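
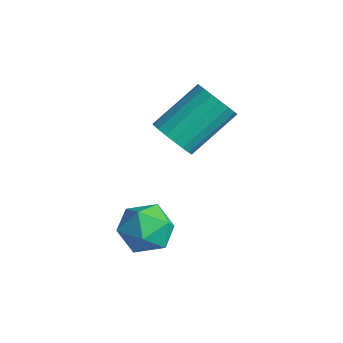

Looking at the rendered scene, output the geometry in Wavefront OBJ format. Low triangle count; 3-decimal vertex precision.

v 0.349 -1.928 1.177
v 0.841 -2.533 1.003
v -0.521 -2.767 1.637
v -0.029 -3.372 1.463
v 0.157 -2.863 2.05
v 0.695 -2.344 1.765
v -0.375 -2.956 0.875
v 0.163 -2.437 0.59
v 0.393 -3.169 0.816
v 0.722 -3.111 1.542
v -0.402 -2.189 1.098
v -0.073 -2.131 1.824
v -0.993 -1.059 3.199
v -0.351 -1.191 3.337
v -0.285 0.146 4.319
v -0.927 0.279 4.181
v -0.332 -1.016 3.097
v -0.266 0.321 4.078
v -0.445 -0.849 2.877
v -0.378 0.488 3.858
v -0.665 -0.723 2.72
v -0.599 0.614 3.702
v -0.951 -0.664 2.659
v -0.885 0.673 3.641
v -1.245 -0.683 2.705
v -1.179 0.654 3.686
v -1.489 -0.776 2.848
v -1.423 0.561 3.83
v -1.635 -0.926 3.061
v -1.569 0.411 4.043
v -1.654 -1.101 3.302
v -1.588 0.236 4.283
v -1.542 -1.268 3.522
v -1.475 0.069 4.503
v -1.321 -1.394 3.678
v -1.255 -0.057 4.66
v -1.035 -1.453 3.739
v -0.969 -0.116 4.721
v -0.741 -1.434 3.694
v -0.675 -0.097 4.675
v -0.497 -1.341 3.55
v -0.431 -0.004 4.532
f 1 12 6
f 1 6 2
f 1 2 8
f 1 8 11
f 1 11 12
f 2 6 10
f 6 12 5
f 12 11 3
f 11 8 7
f 8 2 9
f 4 10 5
f 4 5 3
f 4 3 7
f 4 7 9
f 4 9 10
f 5 10 6
f 3 5 12
f 7 3 11
f 9 7 8
f 10 9 2
f 14 13 17
f 14 17 15
f 15 17 18
f 15 18 16
f 17 13 19
f 17 19 18
f 18 19 20
f 18 20 16
f 19 13 21
f 19 21 20
f 20 21 22
f 20 22 16
f 21 13 23
f 21 23 22
f 22 23 24
f 22 24 16
f 23 13 25
f 23 25 24
f 24 25 26
f 24 26 16
f 25 13 27
f 25 27 26
f 26 27 28
f 26 28 16
f 27 13 29
f 27 29 28
f 28 29 30
f 28 30 16
f 29 13 31
f 29 31 30
f 30 31 32
f 30 32 16
f 31 13 33
f 31 33 32
f 32 33 34
f 32 34 16
f 33 13 35
f 33 35 34
f 34 35 36
f 34 36 16
f 35 13 37
f 35 37 36
f 36 37 38
f 36 38 16
f 37 13 39
f 37 39 38
f 38 39 40
f 38 40 16
f 39 13 41
f 39 41 40
f 40 41 42
f 40 42 16
f 41 13 14
f 41 14 42
f 42 14 15
f 42 15 16



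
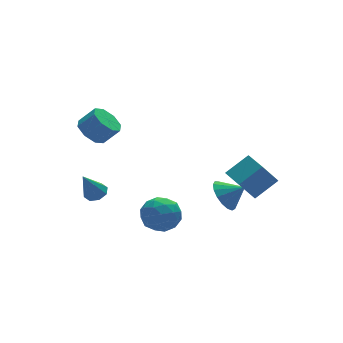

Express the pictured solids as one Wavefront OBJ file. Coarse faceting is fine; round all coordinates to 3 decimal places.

v -3.335 3.579 -3.446
v -2.934 2.987 -3.356
v -4.185 3.261 -1.754
v -2.694 3.439 -3.15
v -2.829 3.972 -3.118
v -3.261 4.275 -3.278
v -3.736 4.17 -3.537
v -3.976 3.719 -3.742
v -3.841 3.185 -3.774
v -3.409 2.882 -3.614
v -2.984 -2.745 -2.112
v -2.341 -2.036 -1.463
v -2.399 -4.204 -1.097
v -1.756 -3.495 -0.448
v -2.91 -3.453 -0.381
v -3.272 -2.551 -1.009
v -1.468 -3.689 -1.551
v -1.83 -2.787 -2.179
v -1.405 -2.619 -1.116
v -2.296 -2.473 -0.393
v -2.444 -3.767 -2.167
v -3.335 -3.621 -1.444
v -2.714 -2.262 -1.877
v -2.026 -3.978 -0.683
v -2.704 -3.953 -0.644
v -2.327 -3.536 -0.263
v -3.261 -2.566 -1.61
v -2.883 -2.148 -1.228
v -3.218 -2.982 -0.593
v -1.857 -4.092 -1.332
v -1.479 -3.674 -0.95
v -2.413 -2.704 -2.297
v -2.036 -2.287 -1.916
v -1.522 -3.258 -1.967
v -1.786 -2.188 -1.291
v -1.442 -3.046 -0.694
v -1.273 -3.16 -1.343
v -1.485 -2.63 -1.712
v -2.31 -2.102 -0.866
v -1.966 -2.96 -0.27
v -2.644 -2.936 -0.231
v -2.856 -2.406 -0.6
v -1.759 -2.445 -0.663
v -2.774 -3.28 -2.29
v -2.43 -4.138 -1.694
v -1.884 -3.834 -1.96
v -2.096 -3.304 -2.329
v -3.298 -3.194 -1.866
v -2.954 -4.052 -1.269
v -3.255 -3.61 -0.848
v -3.467 -3.08 -1.217
v -2.981 -3.795 -1.897
v 2.454 -0.569 -2.758
v 3.114 -0.602 -3.612
v 3.406 -1.111 -2.002
v 3.209 -0.14 -3.4
v 3.131 0.223 -3.041
v 2.898 0.405 -2.617
v 2.563 0.364 -2.226
v 2.204 0.109 -1.955
v 1.902 -0.301 -1.869
v 1.726 -0.773 -1.986
v 1.717 -1.198 -2.28
v 1.877 -1.479 -2.683
v 2.17 -1.552 -3.104
v 2.527 -1.399 -3.445
v 2.868 -1.057 -3.628
v 2.962 -3.209 -1.475
v 1.981 -3.269 -0.1
v 2.894 -1.701 -1.457
v 1.912 -1.761 -0.083
v 4.328 -3.159 -0.497
v 3.346 -3.219 0.877
v 4.259 -1.651 -0.48
v 3.278 -1.711 0.895
v -3.787 2.904 1.881
v -3.017 2.947 1.244
v -2.203 2.579 2.203
v -2.973 2.536 2.839
v -3.138 3.613 1.603
v -2.325 3.244 2.561
v -3.639 3.863 2.124
v -2.826 3.494 3.083
v -4.227 3.552 2.503
v -3.414 3.183 3.462
v -4.557 2.861 2.517
v -3.743 2.493 3.476
v -4.435 2.196 2.159
v -3.622 1.827 3.117
v -3.934 1.946 1.637
v -3.121 1.577 2.596
v -3.346 2.257 1.258
v -2.533 1.888 2.217
f 2 1 4
f 2 4 3
f 4 1 5
f 4 5 3
f 5 1 6
f 5 6 3
f 6 1 7
f 6 7 3
f 7 1 8
f 7 8 3
f 8 1 9
f 8 9 3
f 9 1 10
f 9 10 3
f 10 1 2
f 10 2 3
f 11 48 27
f 48 22 51
f 27 51 16
f 48 51 27
f 11 27 23
f 27 16 28
f 23 28 12
f 27 28 23
f 11 23 32
f 23 12 33
f 32 33 18
f 23 33 32
f 11 32 44
f 32 18 47
f 44 47 21
f 32 47 44
f 11 44 48
f 44 21 52
f 48 52 22
f 44 52 48
f 12 28 39
f 28 16 42
f 39 42 20
f 28 42 39
f 16 51 29
f 51 22 50
f 29 50 15
f 51 50 29
f 22 52 49
f 52 21 45
f 49 45 13
f 52 45 49
f 21 47 46
f 47 18 34
f 46 34 17
f 47 34 46
f 18 33 38
f 33 12 35
f 38 35 19
f 33 35 38
f 14 40 26
f 40 20 41
f 26 41 15
f 40 41 26
f 14 26 24
f 26 15 25
f 24 25 13
f 26 25 24
f 14 24 31
f 24 13 30
f 31 30 17
f 24 30 31
f 14 31 36
f 31 17 37
f 36 37 19
f 31 37 36
f 14 36 40
f 36 19 43
f 40 43 20
f 36 43 40
f 15 41 29
f 41 20 42
f 29 42 16
f 41 42 29
f 13 25 49
f 25 15 50
f 49 50 22
f 25 50 49
f 17 30 46
f 30 13 45
f 46 45 21
f 30 45 46
f 19 37 38
f 37 17 34
f 38 34 18
f 37 34 38
f 20 43 39
f 43 19 35
f 39 35 12
f 43 35 39
f 54 53 56
f 54 56 55
f 56 53 57
f 56 57 55
f 57 53 58
f 57 58 55
f 58 53 59
f 58 59 55
f 59 53 60
f 59 60 55
f 60 53 61
f 60 61 55
f 61 53 62
f 61 62 55
f 62 53 63
f 62 63 55
f 63 53 64
f 63 64 55
f 64 53 65
f 64 65 55
f 65 53 66
f 65 66 55
f 66 53 67
f 66 67 55
f 67 53 54
f 67 54 55
f 69 71 68
f 72 69 68
f 68 71 70
f 70 72 68
f 69 75 71
f 73 69 72
f 73 75 69
f 71 75 70
f 74 72 70
f 70 75 74
f 74 73 72
f 75 73 74
f 77 76 80
f 77 80 78
f 78 80 81
f 78 81 79
f 80 76 82
f 80 82 81
f 81 82 83
f 81 83 79
f 82 76 84
f 82 84 83
f 83 84 85
f 83 85 79
f 84 76 86
f 84 86 85
f 85 86 87
f 85 87 79
f 86 76 88
f 86 88 87
f 87 88 89
f 87 89 79
f 88 76 90
f 88 90 89
f 89 90 91
f 89 91 79
f 90 76 92
f 90 92 91
f 91 92 93
f 91 93 79
f 92 76 77
f 92 77 93
f 93 77 78
f 93 78 79



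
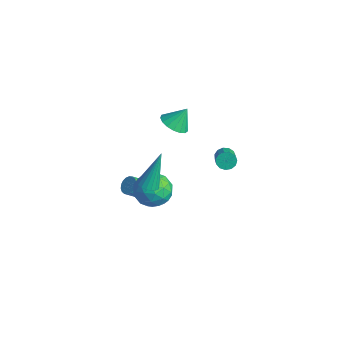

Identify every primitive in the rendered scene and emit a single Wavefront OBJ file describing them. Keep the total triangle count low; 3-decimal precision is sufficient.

v 2.109 -4.13 2.885
v 2.412 -3.695 2.706
v 1.991 -3.27 4.775
v 2.178 -3.623 2.658
v 1.931 -3.652 2.656
v 1.719 -3.775 2.699
v 1.584 -3.969 2.779
v 1.553 -4.195 2.879
v 1.632 -4.408 2.981
v 1.806 -4.566 3.064
v 2.04 -4.638 3.112
v 2.288 -4.609 3.114
v 2.5 -4.486 3.071
v 2.635 -4.292 2.992
v 2.666 -4.066 2.891
v 2.586 -3.853 2.789
v -0.464 2.187 -0.509
v -0.102 2.507 -0.75
v 0.706 2.013 -0.192
v 0.344 1.693 0.049
v -0.189 2.652 -0.497
v 0.62 2.157 0.061
v -0.363 2.648 -0.247
v 0.446 2.154 0.311
v -0.569 2.499 -0.081
v 0.24 2.005 0.477
v -0.742 2.25 -0.05
v 0.067 1.756 0.508
v -0.827 1.982 -0.165
v -0.018 1.487 0.393
v -0.797 1.778 -0.39
v 0.012 1.284 0.168
v -0.661 1.705 -0.652
v 0.148 1.21 -0.094
v -0.463 1.784 -0.869
v 0.346 1.29 -0.311
v -0.265 1.992 -0.971
v 0.544 1.497 -0.413
v -0.131 2.261 -0.927
v 0.678 1.767 -0.369
v 1.61 -2.597 1.751
v 2.048 -2.934 0.881
v 0.252 -3.506 1.419
v 0.69 -3.843 0.549
v 1.059 -4.144 1.463
v 1.899 -3.583 1.668
v 0.401 -2.857 0.632
v 1.241 -2.296 0.837
v 1.301 -3.095 0.19
v 1.708 -3.891 0.704
v 0.592 -2.549 1.596
v 0.999 -3.345 2.11
v 1.948 -2.686 1.345
v 0.352 -3.754 0.955
v 0.569 -3.931 1.492
v 0.827 -4.129 0.981
v 1.86 -3.067 1.808
v 2.118 -3.265 1.297
v 1.537 -3.976 1.639
v 0.182 -3.175 1.003
v 0.44 -3.373 0.492
v 1.473 -2.311 1.319
v 1.731 -2.509 0.808
v 0.763 -2.464 0.661
v 1.767 -2.979 0.428
v 0.969 -3.513 0.233
v 0.799 -2.934 0.281
v 1.292 -2.604 0.402
v 2.006 -3.446 0.73
v 1.208 -3.98 0.535
v 1.425 -4.157 1.072
v 1.918 -3.827 1.192
v 1.567 -3.541 0.323
v 1.092 -2.46 1.765
v 0.294 -2.994 1.57
v 0.382 -2.613 1.108
v 0.875 -2.283 1.228
v 1.331 -2.927 2.067
v 0.533 -3.461 1.872
v 1.008 -3.836 1.898
v 1.501 -3.506 2.019
v 0.733 -2.899 1.977
v -2.236 -1.172 -3.067
v -1.727 -1.352 -3.17
v -1.935 -2.529 -2.137
v -2.444 -2.348 -2.033
v -1.693 -1.196 -2.985
v -1.901 -2.373 -1.952
v -1.766 -1.034 -2.816
v -1.974 -2.211 -1.783
v -1.933 -0.9 -2.697
v -2.14 -2.077 -1.663
v -2.159 -0.82 -2.651
v -2.367 -1.997 -1.617
v -2.401 -0.809 -2.687
v -2.609 -1.986 -1.654
v -2.61 -0.87 -2.799
v -2.818 -2.047 -1.765
v -2.745 -0.991 -2.963
v -2.953 -2.168 -1.93
v -2.779 -1.147 -3.148
v -2.987 -2.324 -2.115
v -2.706 -1.309 -3.317
v -2.914 -2.486 -2.284
v -2.54 -1.443 -3.437
v -2.747 -2.62 -2.403
v -2.313 -1.523 -3.483
v -2.521 -2.7 -2.449
v -2.071 -1.534 -3.446
v -2.279 -2.711 -2.413
v -1.862 -1.473 -3.335
v -2.07 -2.65 -2.301
v -1.391 -0.275 2.784
v -0.763 -0.747 2.978
v -1.209 0.375 3.776
v -0.604 -0.465 2.764
v -0.626 -0.14 2.555
v -0.823 0.155 2.398
v -1.15 0.351 2.33
v -1.532 0.404 2.365
v -1.882 0.302 2.497
v -2.12 0.067 2.694
v -2.19 -0.246 2.911
v -2.078 -0.566 3.1
v -1.808 -0.818 3.216
v -1.442 -0.947 3.233
v -1.065 -0.921 3.147
f 2 1 4
f 2 4 3
f 4 1 5
f 4 5 3
f 5 1 6
f 5 6 3
f 6 1 7
f 6 7 3
f 7 1 8
f 7 8 3
f 8 1 9
f 8 9 3
f 9 1 10
f 9 10 3
f 10 1 11
f 10 11 3
f 11 1 12
f 11 12 3
f 12 1 13
f 12 13 3
f 13 1 14
f 13 14 3
f 14 1 15
f 14 15 3
f 15 1 16
f 15 16 3
f 16 1 2
f 16 2 3
f 18 17 21
f 18 21 19
f 19 21 22
f 19 22 20
f 21 17 23
f 21 23 22
f 22 23 24
f 22 24 20
f 23 17 25
f 23 25 24
f 24 25 26
f 24 26 20
f 25 17 27
f 25 27 26
f 26 27 28
f 26 28 20
f 27 17 29
f 27 29 28
f 28 29 30
f 28 30 20
f 29 17 31
f 29 31 30
f 30 31 32
f 30 32 20
f 31 17 33
f 31 33 32
f 32 33 34
f 32 34 20
f 33 17 35
f 33 35 34
f 34 35 36
f 34 36 20
f 35 17 37
f 35 37 36
f 36 37 38
f 36 38 20
f 37 17 39
f 37 39 38
f 38 39 40
f 38 40 20
f 39 17 18
f 39 18 40
f 40 18 19
f 40 19 20
f 41 78 57
f 78 52 81
f 57 81 46
f 78 81 57
f 41 57 53
f 57 46 58
f 53 58 42
f 57 58 53
f 41 53 62
f 53 42 63
f 62 63 48
f 53 63 62
f 41 62 74
f 62 48 77
f 74 77 51
f 62 77 74
f 41 74 78
f 74 51 82
f 78 82 52
f 74 82 78
f 42 58 69
f 58 46 72
f 69 72 50
f 58 72 69
f 46 81 59
f 81 52 80
f 59 80 45
f 81 80 59
f 52 82 79
f 82 51 75
f 79 75 43
f 82 75 79
f 51 77 76
f 77 48 64
f 76 64 47
f 77 64 76
f 48 63 68
f 63 42 65
f 68 65 49
f 63 65 68
f 44 70 56
f 70 50 71
f 56 71 45
f 70 71 56
f 44 56 54
f 56 45 55
f 54 55 43
f 56 55 54
f 44 54 61
f 54 43 60
f 61 60 47
f 54 60 61
f 44 61 66
f 61 47 67
f 66 67 49
f 61 67 66
f 44 66 70
f 66 49 73
f 70 73 50
f 66 73 70
f 45 71 59
f 71 50 72
f 59 72 46
f 71 72 59
f 43 55 79
f 55 45 80
f 79 80 52
f 55 80 79
f 47 60 76
f 60 43 75
f 76 75 51
f 60 75 76
f 49 67 68
f 67 47 64
f 68 64 48
f 67 64 68
f 50 73 69
f 73 49 65
f 69 65 42
f 73 65 69
f 84 83 87
f 84 87 85
f 85 87 88
f 85 88 86
f 87 83 89
f 87 89 88
f 88 89 90
f 88 90 86
f 89 83 91
f 89 91 90
f 90 91 92
f 90 92 86
f 91 83 93
f 91 93 92
f 92 93 94
f 92 94 86
f 93 83 95
f 93 95 94
f 94 95 96
f 94 96 86
f 95 83 97
f 95 97 96
f 96 97 98
f 96 98 86
f 97 83 99
f 97 99 98
f 98 99 100
f 98 100 86
f 99 83 101
f 99 101 100
f 100 101 102
f 100 102 86
f 101 83 103
f 101 103 102
f 102 103 104
f 102 104 86
f 103 83 105
f 103 105 104
f 104 105 106
f 104 106 86
f 105 83 107
f 105 107 106
f 106 107 108
f 106 108 86
f 107 83 109
f 107 109 108
f 108 109 110
f 108 110 86
f 109 83 111
f 109 111 110
f 110 111 112
f 110 112 86
f 111 83 84
f 111 84 112
f 112 84 85
f 112 85 86
f 114 113 116
f 114 116 115
f 116 113 117
f 116 117 115
f 117 113 118
f 117 118 115
f 118 113 119
f 118 119 115
f 119 113 120
f 119 120 115
f 120 113 121
f 120 121 115
f 121 113 122
f 121 122 115
f 122 113 123
f 122 123 115
f 123 113 124
f 123 124 115
f 124 113 125
f 124 125 115
f 125 113 126
f 125 126 115
f 126 113 127
f 126 127 115
f 127 113 114
f 127 114 115



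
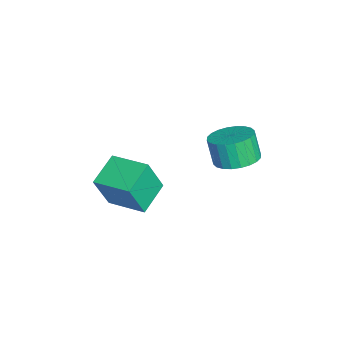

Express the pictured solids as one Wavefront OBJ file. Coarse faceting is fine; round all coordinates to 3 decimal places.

v 1.314 -4.034 -3.931
v 1.693 -4.597 -2.263
v 2.204 -2.568 -3.637
v 2.583 -3.131 -1.97
v 2.597 -4.709 -4.45
v 2.976 -5.272 -2.783
v 3.487 -3.243 -4.157
v 3.866 -3.806 -2.489
v 3.852 0.313 -0.35
v 4.61 -0.216 -0.244
v 4.266 -0.481 0.896
v 3.508 0.047 0.79
v 4.733 0.107 -0.132
v 4.388 -0.159 1.008
v 4.721 0.461 -0.053
v 4.377 0.195 1.087
v 4.577 0.792 -0.019
v 4.233 0.527 1.121
v 4.323 1.051 -0.036
v 3.979 0.785 1.104
v 3.997 1.197 -0.1
v 3.653 0.931 1.04
v 3.649 1.208 -0.203
v 3.305 0.943 0.937
v 3.332 1.084 -0.327
v 2.988 0.818 0.812
v 3.094 0.841 -0.456
v 2.75 0.576 0.684
v 2.972 0.519 -0.568
v 2.627 0.253 0.572
v 2.983 0.165 -0.647
v 2.639 -0.101 0.493
v 3.127 -0.167 -0.681
v 2.783 -0.432 0.459
v 3.381 -0.425 -0.664
v 3.037 -0.691 0.476
v 3.707 -0.571 -0.6
v 3.363 -0.837 0.54
v 4.055 -0.583 -0.497
v 3.711 -0.848 0.643
v 4.372 -0.458 -0.372
v 4.028 -0.724 0.767
f 2 4 1
f 5 2 1
f 1 4 3
f 3 5 1
f 2 8 4
f 6 2 5
f 6 8 2
f 4 8 3
f 7 5 3
f 3 8 7
f 7 6 5
f 8 6 7
f 10 9 13
f 10 13 11
f 11 13 14
f 11 14 12
f 13 9 15
f 13 15 14
f 14 15 16
f 14 16 12
f 15 9 17
f 15 17 16
f 16 17 18
f 16 18 12
f 17 9 19
f 17 19 18
f 18 19 20
f 18 20 12
f 19 9 21
f 19 21 20
f 20 21 22
f 20 22 12
f 21 9 23
f 21 23 22
f 22 23 24
f 22 24 12
f 23 9 25
f 23 25 24
f 24 25 26
f 24 26 12
f 25 9 27
f 25 27 26
f 26 27 28
f 26 28 12
f 27 9 29
f 27 29 28
f 28 29 30
f 28 30 12
f 29 9 31
f 29 31 30
f 30 31 32
f 30 32 12
f 31 9 33
f 31 33 32
f 32 33 34
f 32 34 12
f 33 9 35
f 33 35 34
f 34 35 36
f 34 36 12
f 35 9 37
f 35 37 36
f 36 37 38
f 36 38 12
f 37 9 39
f 37 39 38
f 38 39 40
f 38 40 12
f 39 9 41
f 39 41 40
f 40 41 42
f 40 42 12
f 41 9 10
f 41 10 42
f 42 10 11
f 42 11 12



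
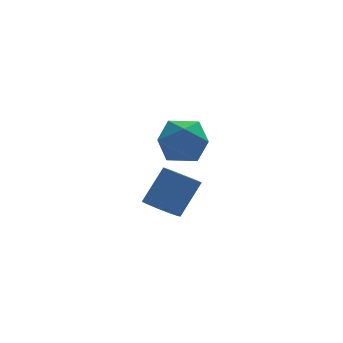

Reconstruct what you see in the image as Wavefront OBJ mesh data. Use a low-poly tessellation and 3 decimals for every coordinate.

v -2.615 -1.522 -2.974
v -2.159 -2.162 -3.056
v -1.229 -1.678 -1.668
v -1.685 -1.038 -1.586
v -1.968 -1.841 -3.297
v -1.038 -1.356 -1.909
v -1.982 -1.418 -3.435
v -1.052 -0.933 -2.047
v -2.197 -1.028 -3.427
v -1.267 -0.543 -2.039
v -2.545 -0.795 -3.275
v -1.615 -0.311 -1.887
v -2.915 -0.793 -3.028
v -1.985 -0.309 -1.639
v -3.19 -1.023 -2.763
v -2.259 -0.538 -1.375
v -3.282 -1.411 -2.566
v -2.352 -0.926 -1.178
v -3.163 -1.835 -2.498
v -2.232 -1.35 -1.11
v -2.87 -2.159 -2.581
v -1.939 -1.674 -1.193
v -2.496 -2.281 -2.789
v -1.565 -1.796 -1.401
v -1.638 2.639 -1.622
v -1.02 3.48 -1.033
v -0.14 2.38 -2.827
v 0.478 3.221 -2.238
v 0.242 2.171 -1.71
v -0.684 2.331 -0.966
v -0.476 3.529 -2.894
v -1.402 3.689 -2.15
v -0.301 4.03 -1.819
v 0.142 3.19 -1.087
v -1.302 2.67 -2.773
v -0.859 1.83 -2.041
f 2 1 5
f 2 5 3
f 3 5 6
f 3 6 4
f 5 1 7
f 5 7 6
f 6 7 8
f 6 8 4
f 7 1 9
f 7 9 8
f 8 9 10
f 8 10 4
f 9 1 11
f 9 11 10
f 10 11 12
f 10 12 4
f 11 1 13
f 11 13 12
f 12 13 14
f 12 14 4
f 13 1 15
f 13 15 14
f 14 15 16
f 14 16 4
f 15 1 17
f 15 17 16
f 16 17 18
f 16 18 4
f 17 1 19
f 17 19 18
f 18 19 20
f 18 20 4
f 19 1 21
f 19 21 20
f 20 21 22
f 20 22 4
f 21 1 23
f 21 23 22
f 22 23 24
f 22 24 4
f 23 1 2
f 23 2 24
f 24 2 3
f 24 3 4
f 25 36 30
f 25 30 26
f 25 26 32
f 25 32 35
f 25 35 36
f 26 30 34
f 30 36 29
f 36 35 27
f 35 32 31
f 32 26 33
f 28 34 29
f 28 29 27
f 28 27 31
f 28 31 33
f 28 33 34
f 29 34 30
f 27 29 36
f 31 27 35
f 33 31 32
f 34 33 26



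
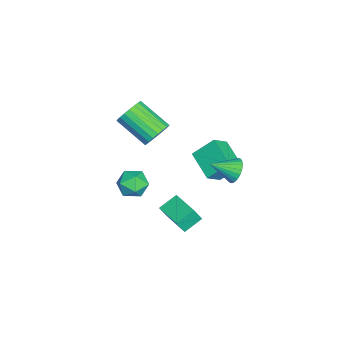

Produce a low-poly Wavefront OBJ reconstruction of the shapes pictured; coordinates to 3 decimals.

v -4.869 2.095 -1.258
v -4.053 1.515 -0.46
v -5.122 3.197 -0.197
v -4.306 2.617 0.6
v -3.514 3.063 -1.94
v -2.698 2.483 -1.143
v -3.767 4.165 -0.88
v -2.951 3.585 -0.082
v -0.54 1.597 -1.334
v -0.299 1.232 -0.491
v 0.746 2.658 -1.243
v 0.988 2.293 -0.4
v 0.132 0.827 -1.86
v 0.374 0.462 -1.017
v 1.419 1.888 -1.769
v 1.66 1.523 -0.926
v -4.225 -1.118 -2.404
v -3.466 -0.644 -2.744
v -3.714 -2.416 -3.076
v -2.955 -1.942 -3.416
v -3.035 -2.107 -2.477
v -3.351 -1.305 -2.061
v -3.829 -1.755 -3.759
v -4.145 -0.953 -3.343
v -3.222 -1.038 -3.581
v -2.731 -1.255 -2.789
v -4.449 -1.805 -3.031
v -3.958 -2.022 -2.239
v -1.165 4.058 1.047
v -0.771 3.833 0.425
v -0.835 2.802 1.713
v -0.557 3.972 0.583
v -0.436 4.125 0.811
v -0.425 4.268 1.075
v -0.527 4.379 1.335
v -0.727 4.441 1.551
v -0.993 4.445 1.69
v -1.285 4.389 1.732
v -1.56 4.284 1.669
v -1.774 4.144 1.511
v -1.895 3.991 1.283
v -1.906 3.848 1.019
v -1.804 3.738 0.759
v -1.604 3.676 0.543
v -1.338 3.672 0.404
v -1.046 3.727 0.362
v -1.729 0.077 2.897
v -1.405 0.404 3.611
v -2.187 -1.15 4.678
v -2.511 -1.477 3.963
v -1.724 0.556 3.599
v -2.505 -0.998 4.665
v -2.044 0.625 3.465
v -2.825 -0.928 4.532
v -2.309 0.599 3.233
v -3.091 -0.954 4.3
v -2.474 0.483 2.943
v -3.256 -1.07 4.009
v -2.511 0.297 2.645
v -3.292 -1.257 3.711
v -2.412 0.073 2.39
v -3.193 -1.481 3.457
v -2.195 -0.151 2.223
v -2.977 -1.705 3.29
v -1.898 -0.335 2.173
v -2.679 -1.889 3.239
v -1.571 -0.448 2.247
v -2.353 -2.002 3.314
v -1.272 -0.471 2.434
v -2.054 -2.024 3.501
v -1.052 -0.398 2.701
v -1.834 -1.952 3.768
v -0.949 -0.244 3.002
v -1.731 -1.797 4.068
v -0.981 -0.034 3.284
v -1.762 -1.587 4.351
v -1.142 0.195 3.5
v -1.924 -1.358 4.566
f 2 4 1
f 5 2 1
f 1 4 3
f 3 5 1
f 2 8 4
f 6 2 5
f 6 8 2
f 4 8 3
f 7 5 3
f 3 8 7
f 7 6 5
f 8 6 7
f 10 12 9
f 13 10 9
f 9 12 11
f 11 13 9
f 10 16 12
f 14 10 13
f 14 16 10
f 12 16 11
f 15 13 11
f 11 16 15
f 15 14 13
f 16 14 15
f 17 28 22
f 17 22 18
f 17 18 24
f 17 24 27
f 17 27 28
f 18 22 26
f 22 28 21
f 28 27 19
f 27 24 23
f 24 18 25
f 20 26 21
f 20 21 19
f 20 19 23
f 20 23 25
f 20 25 26
f 21 26 22
f 19 21 28
f 23 19 27
f 25 23 24
f 26 25 18
f 30 29 32
f 30 32 31
f 32 29 33
f 32 33 31
f 33 29 34
f 33 34 31
f 34 29 35
f 34 35 31
f 35 29 36
f 35 36 31
f 36 29 37
f 36 37 31
f 37 29 38
f 37 38 31
f 38 29 39
f 38 39 31
f 39 29 40
f 39 40 31
f 40 29 41
f 40 41 31
f 41 29 42
f 41 42 31
f 42 29 43
f 42 43 31
f 43 29 44
f 43 44 31
f 44 29 45
f 44 45 31
f 45 29 46
f 45 46 31
f 46 29 30
f 46 30 31
f 48 47 51
f 48 51 49
f 49 51 52
f 49 52 50
f 51 47 53
f 51 53 52
f 52 53 54
f 52 54 50
f 53 47 55
f 53 55 54
f 54 55 56
f 54 56 50
f 55 47 57
f 55 57 56
f 56 57 58
f 56 58 50
f 57 47 59
f 57 59 58
f 58 59 60
f 58 60 50
f 59 47 61
f 59 61 60
f 60 61 62
f 60 62 50
f 61 47 63
f 61 63 62
f 62 63 64
f 62 64 50
f 63 47 65
f 63 65 64
f 64 65 66
f 64 66 50
f 65 47 67
f 65 67 66
f 66 67 68
f 66 68 50
f 67 47 69
f 67 69 68
f 68 69 70
f 68 70 50
f 69 47 71
f 69 71 70
f 70 71 72
f 70 72 50
f 71 47 73
f 71 73 72
f 72 73 74
f 72 74 50
f 73 47 75
f 73 75 74
f 74 75 76
f 74 76 50
f 75 47 77
f 75 77 76
f 76 77 78
f 76 78 50
f 77 47 48
f 77 48 78
f 78 48 49
f 78 49 50



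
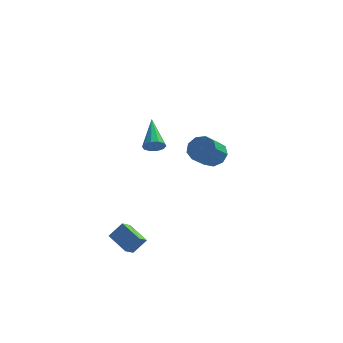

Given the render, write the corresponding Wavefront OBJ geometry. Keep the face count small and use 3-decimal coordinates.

v -1.77 2.545 0.399
v -1.494 2.287 0.953
v -2.19 4.415 1.481
v -1.196 2.478 0.738
v -1.117 2.695 0.395
v -1.287 2.855 0.053
v -1.642 2.896 -0.157
v -2.045 2.803 -0.154
v -2.344 2.612 0.061
v -2.423 2.396 0.404
v -2.252 2.236 0.746
v -1.897 2.195 0.956
v -2.957 -3.084 -3.438
v -3.263 -3.725 -2.903
v -2.279 -2.734 -2.632
v -2.584 -3.376 -2.096
v -1.916 -3.984 -3.924
v -2.221 -4.626 -3.388
v -1.237 -3.635 -3.117
v -1.543 -4.276 -2.582
v 2.13 -2.738 3.304
v 2.912 -2.959 3.471
v 2.413 -3.982 4.462
v 1.63 -3.762 4.296
v 2.75 -2.542 3.819
v 2.25 -3.565 4.811
v 2.297 -2.216 3.927
v 1.798 -3.239 4.919
v 1.766 -2.135 3.743
v 1.267 -3.158 4.735
v 1.405 -2.336 3.354
v 0.906 -3.359 4.346
v 1.383 -2.726 2.941
v 0.884 -3.749 3.933
v 1.711 -3.121 2.698
v 1.211 -4.144 3.69
v 2.234 -3.337 2.739
v 1.734 -4.36 3.731
v 2.709 -3.273 3.044
v 2.209 -4.297 4.036
f 2 1 4
f 2 4 3
f 4 1 5
f 4 5 3
f 5 1 6
f 5 6 3
f 6 1 7
f 6 7 3
f 7 1 8
f 7 8 3
f 8 1 9
f 8 9 3
f 9 1 10
f 9 10 3
f 10 1 11
f 10 11 3
f 11 1 12
f 11 12 3
f 12 1 2
f 12 2 3
f 14 16 13
f 17 14 13
f 13 16 15
f 15 17 13
f 14 20 16
f 18 14 17
f 18 20 14
f 16 20 15
f 19 17 15
f 15 20 19
f 19 18 17
f 20 18 19
f 22 21 25
f 22 25 23
f 23 25 26
f 23 26 24
f 25 21 27
f 25 27 26
f 26 27 28
f 26 28 24
f 27 21 29
f 27 29 28
f 28 29 30
f 28 30 24
f 29 21 31
f 29 31 30
f 30 31 32
f 30 32 24
f 31 21 33
f 31 33 32
f 32 33 34
f 32 34 24
f 33 21 35
f 33 35 34
f 34 35 36
f 34 36 24
f 35 21 37
f 35 37 36
f 36 37 38
f 36 38 24
f 37 21 39
f 37 39 38
f 38 39 40
f 38 40 24
f 39 21 22
f 39 22 40
f 40 22 23
f 40 23 24



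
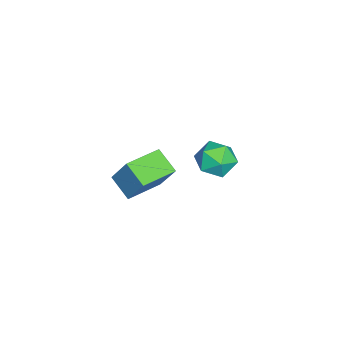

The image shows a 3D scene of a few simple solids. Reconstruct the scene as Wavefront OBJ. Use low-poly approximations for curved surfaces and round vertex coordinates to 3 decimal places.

v -1.695 -0.322 0.085
v -1.088 -0.88 -0.568
v -2.392 -1.76 0.668
v -1.785 -2.318 0.015
v -1.355 -1.812 0.83
v -0.924 -0.924 0.47
v -2.556 -1.716 -0.37
v -2.125 -0.828 -0.73
v -1.62 -1.742 -0.849
v -0.878 -1.802 -0.107
v -2.602 -0.838 0.207
v -1.86 -0.898 0.949
v 2.64 -2.783 1.991
v 1.968 -3.649 2.651
v 3.106 -2.01 3.479
v 2.434 -2.877 4.139
v 4.046 -3.803 2.081
v 3.374 -4.67 2.741
v 4.512 -3.031 3.569
v 3.84 -3.897 4.229
f 1 12 6
f 1 6 2
f 1 2 8
f 1 8 11
f 1 11 12
f 2 6 10
f 6 12 5
f 12 11 3
f 11 8 7
f 8 2 9
f 4 10 5
f 4 5 3
f 4 3 7
f 4 7 9
f 4 9 10
f 5 10 6
f 3 5 12
f 7 3 11
f 9 7 8
f 10 9 2
f 14 16 13
f 17 14 13
f 13 16 15
f 15 17 13
f 14 20 16
f 18 14 17
f 18 20 14
f 16 20 15
f 19 17 15
f 15 20 19
f 19 18 17
f 20 18 19



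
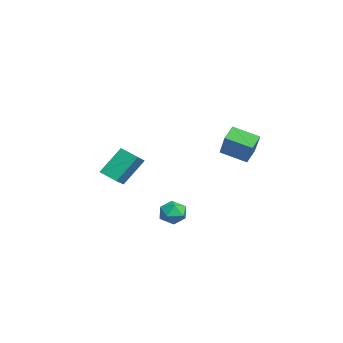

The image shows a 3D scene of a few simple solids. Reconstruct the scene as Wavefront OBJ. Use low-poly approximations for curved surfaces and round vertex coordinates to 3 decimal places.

v -2.647 -4.501 -2.591
v -1.74 -4.92 -2.002
v -3.05 -3.433 -1.213
v -2.142 -3.851 -0.624
v -2.038 -3.749 -2.996
v -1.13 -4.167 -2.407
v -2.44 -2.68 -1.618
v -1.533 -3.099 -1.029
v 2.561 0.607 1.336
v 3.719 0.652 2.647
v 3.066 1.783 0.848
v 4.225 1.828 2.159
v 3.115 0.172 0.861
v 4.274 0.217 2.172
v 3.621 1.348 0.373
v 4.779 1.393 1.684
v 0.502 -1.38 -3.726
v 1.117 -1.132 -4.091
v 1.143 -2.328 -3.289
v 1.758 -2.08 -3.654
v 1.485 -1.691 -3.065
v 1.089 -1.105 -3.335
v 1.171 -2.355 -4.045
v 0.775 -1.769 -4.315
v 1.531 -1.734 -4.288
v 1.725 -1.324 -3.682
v 0.535 -2.136 -3.698
v 0.729 -1.726 -3.092
f 2 4 1
f 5 2 1
f 1 4 3
f 3 5 1
f 2 8 4
f 6 2 5
f 6 8 2
f 4 8 3
f 7 5 3
f 3 8 7
f 7 6 5
f 8 6 7
f 10 12 9
f 13 10 9
f 9 12 11
f 11 13 9
f 10 16 12
f 14 10 13
f 14 16 10
f 12 16 11
f 15 13 11
f 11 16 15
f 15 14 13
f 16 14 15
f 17 28 22
f 17 22 18
f 17 18 24
f 17 24 27
f 17 27 28
f 18 22 26
f 22 28 21
f 28 27 19
f 27 24 23
f 24 18 25
f 20 26 21
f 20 21 19
f 20 19 23
f 20 23 25
f 20 25 26
f 21 26 22
f 19 21 28
f 23 19 27
f 25 23 24
f 26 25 18



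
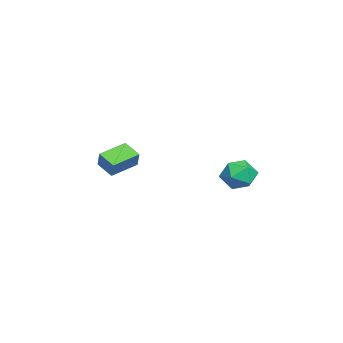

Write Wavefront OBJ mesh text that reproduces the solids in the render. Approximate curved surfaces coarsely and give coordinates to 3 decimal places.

v 2.712 3.91 0.97
v 3.621 4.003 1.511
v 2.139 2.777 2.129
v 3.048 2.87 2.67
v 2.364 3.682 2.638
v 2.718 4.382 1.922
v 3.042 2.398 1.718
v 3.396 3.098 1.002
v 3.825 3.069 1.973
v 3.406 3.862 2.541
v 2.354 2.918 1.099
v 1.935 3.711 1.667
v -2.261 -3.056 1.194
v -1.713 -2.89 2.156
v -1.556 -2.236 0.651
v -1.007 -2.071 1.613
v -1.133 -4.309 0.767
v -0.584 -4.144 1.729
v -0.427 -3.49 0.224
v 0.121 -3.324 1.186
f 1 12 6
f 1 6 2
f 1 2 8
f 1 8 11
f 1 11 12
f 2 6 10
f 6 12 5
f 12 11 3
f 11 8 7
f 8 2 9
f 4 10 5
f 4 5 3
f 4 3 7
f 4 7 9
f 4 9 10
f 5 10 6
f 3 5 12
f 7 3 11
f 9 7 8
f 10 9 2
f 14 16 13
f 17 14 13
f 13 16 15
f 15 17 13
f 14 20 16
f 18 14 17
f 18 20 14
f 16 20 15
f 19 17 15
f 15 20 19
f 19 18 17
f 20 18 19



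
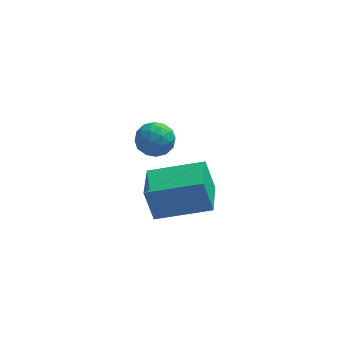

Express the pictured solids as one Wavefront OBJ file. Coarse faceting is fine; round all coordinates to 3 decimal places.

v -0.741 -3.241 -0.375
v -0.161 -3.49 -0.538
v -0.939 -4.09 0.218
v -0.359 -4.339 0.055
v -0.392 -3.813 0.439
v -0.27 -3.288 0.072
v -0.83 -4.292 -0.392
v -0.708 -3.767 -0.759
v -0.216 -4.139 -0.548
v 0.055 -3.843 -0.035
v -1.155 -3.737 -0.285
v -0.884 -3.441 0.228
v -0.434 -3.291 -0.509
v -0.666 -4.289 0.189
v -0.686 -3.98 0.414
v -0.345 -4.126 0.319
v -0.498 -3.172 -0.15
v -0.157 -3.319 -0.246
v -0.292 -3.508 0.329
v -0.943 -4.261 -0.074
v -0.602 -4.408 -0.17
v -0.755 -3.454 -0.639
v -0.414 -3.6 -0.734
v -0.808 -4.072 -0.649
v -0.125 -3.819 -0.611
v -0.241 -4.318 -0.262
v -0.518 -4.29 -0.525
v -0.447 -3.982 -0.74
v 0.034 -3.645 -0.308
v -0.082 -4.144 0.04
v -0.102 -3.835 0.266
v -0.03 -3.526 0.05
v 0.002 -4.027 -0.315
v -1.018 -3.436 -0.36
v -1.134 -3.935 -0.012
v -1.07 -4.054 -0.37
v -0.998 -3.745 -0.586
v -0.859 -3.262 -0.058
v -0.975 -3.761 0.291
v -0.653 -3.598 0.42
v -0.582 -3.29 0.205
v -1.102 -3.553 -0.005
v -0.609 -3.493 -4.463
v -0.924 -3.297 -3.311
v -0.527 -2.112 -4.675
v -0.842 -1.916 -3.524
v 1.222 -3.524 -3.956
v 0.907 -3.328 -2.805
v 1.304 -2.143 -4.169
v 0.989 -1.947 -3.017
f 1 38 17
f 38 12 41
f 17 41 6
f 38 41 17
f 1 17 13
f 17 6 18
f 13 18 2
f 17 18 13
f 1 13 22
f 13 2 23
f 22 23 8
f 13 23 22
f 1 22 34
f 22 8 37
f 34 37 11
f 22 37 34
f 1 34 38
f 34 11 42
f 38 42 12
f 34 42 38
f 2 18 29
f 18 6 32
f 29 32 10
f 18 32 29
f 6 41 19
f 41 12 40
f 19 40 5
f 41 40 19
f 12 42 39
f 42 11 35
f 39 35 3
f 42 35 39
f 11 37 36
f 37 8 24
f 36 24 7
f 37 24 36
f 8 23 28
f 23 2 25
f 28 25 9
f 23 25 28
f 4 30 16
f 30 10 31
f 16 31 5
f 30 31 16
f 4 16 14
f 16 5 15
f 14 15 3
f 16 15 14
f 4 14 21
f 14 3 20
f 21 20 7
f 14 20 21
f 4 21 26
f 21 7 27
f 26 27 9
f 21 27 26
f 4 26 30
f 26 9 33
f 30 33 10
f 26 33 30
f 5 31 19
f 31 10 32
f 19 32 6
f 31 32 19
f 3 15 39
f 15 5 40
f 39 40 12
f 15 40 39
f 7 20 36
f 20 3 35
f 36 35 11
f 20 35 36
f 9 27 28
f 27 7 24
f 28 24 8
f 27 24 28
f 10 33 29
f 33 9 25
f 29 25 2
f 33 25 29
f 44 46 43
f 47 44 43
f 43 46 45
f 45 47 43
f 44 50 46
f 48 44 47
f 48 50 44
f 46 50 45
f 49 47 45
f 45 50 49
f 49 48 47
f 50 48 49



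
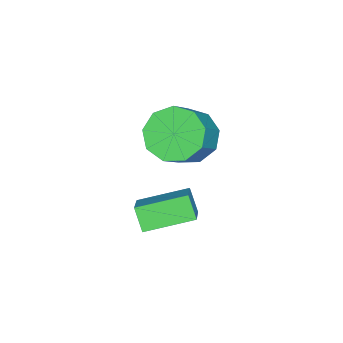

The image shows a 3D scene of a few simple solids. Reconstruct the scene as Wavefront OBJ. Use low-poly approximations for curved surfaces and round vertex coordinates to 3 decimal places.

v -3.524 0.501 0.341
v -2.936 -0.208 -0.241
v -1.747 -0.171 0.917
v -2.336 0.539 1.499
v -2.764 0.49 -0.44
v -1.575 0.527 0.718
v -2.948 1.193 -0.273
v -1.759 1.23 0.885
v -3.402 1.572 0.181
v -2.213 1.61 1.338
v -3.913 1.451 0.71
v -2.724 1.488 1.867
v -4.242 0.885 1.066
v -3.053 0.922 2.224
v -4.236 0.14 1.083
v -3.047 0.177 2.241
v -3.897 -0.437 0.753
v -2.708 -0.399 1.911
v -3.383 -0.574 0.23
v -2.194 -0.536 1.388
v -0.136 0.288 -0.192
v 0.823 0.696 0.498
v -1.07 1.723 0.257
v -0.11 2.131 0.947
v 0.21 0.749 -0.947
v 1.17 1.157 -0.257
v -0.723 2.184 -0.498
v 0.236 2.592 0.192
f 2 1 5
f 2 5 3
f 3 5 6
f 3 6 4
f 5 1 7
f 5 7 6
f 6 7 8
f 6 8 4
f 7 1 9
f 7 9 8
f 8 9 10
f 8 10 4
f 9 1 11
f 9 11 10
f 10 11 12
f 10 12 4
f 11 1 13
f 11 13 12
f 12 13 14
f 12 14 4
f 13 1 15
f 13 15 14
f 14 15 16
f 14 16 4
f 15 1 17
f 15 17 16
f 16 17 18
f 16 18 4
f 17 1 19
f 17 19 18
f 18 19 20
f 18 20 4
f 19 1 2
f 19 2 20
f 20 2 3
f 20 3 4
f 22 24 21
f 25 22 21
f 21 24 23
f 23 25 21
f 22 28 24
f 26 22 25
f 26 28 22
f 24 28 23
f 27 25 23
f 23 28 27
f 27 26 25
f 28 26 27



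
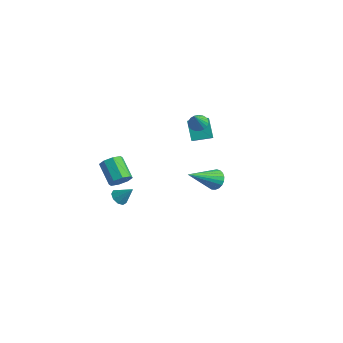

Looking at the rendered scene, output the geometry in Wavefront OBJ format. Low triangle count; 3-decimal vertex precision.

v 0.395 1.59 0.603
v 0.876 1.744 0.996
v -0.015 -0.03 1.737
v 0.671 1.873 1.107
v 0.418 1.953 1.13
v 0.162 1.97 1.062
v -0.055 1.922 0.915
v -0.193 1.817 0.714
v -0.23 1.672 0.493
v -0.159 1.513 0.292
v 0.008 1.367 0.145
v 0.242 1.261 0.076
v 0.503 1.211 0.099
v 0.744 1.226 0.209
v 0.926 1.305 0.387
v 1.015 1.433 0.603
v 0.998 1.588 0.818
v -3.755 4.055 1.672
v -3.341 3.525 2.209
v -2.993 4.851 1.873
v -2.58 4.321 2.409
v -3.04 3.619 0.691
v -2.627 3.089 1.227
v -2.279 4.415 0.891
v -1.865 3.885 1.428
v -1.672 -3.16 2.166
v -1.364 -3.331 2.7
v -2.44 -2.931 3.448
v -2.748 -2.76 2.914
v -1.278 -2.866 2.575
v -2.354 -2.465 3.323
v -1.423 -2.573 2.21
v -2.498 -2.172 2.958
v -1.713 -2.624 1.819
v -2.789 -2.223 2.567
v -1.98 -2.989 1.632
v -3.056 -2.589 2.38
v -2.066 -3.455 1.757
v -3.142 -3.054 2.505
v -1.922 -3.748 2.122
v -2.997 -3.347 2.87
v -1.631 -3.697 2.513
v -2.707 -3.296 3.261
v -2.326 3.274 2.708
v -1.853 3.549 2.761
v -2.094 2.686 3.692
v -1.998 3.683 2.875
v -2.201 3.746 2.961
v -2.425 3.728 3.003
v -2.632 3.631 2.993
v -2.786 3.473 2.935
v -2.861 3.28 2.837
v -2.843 3.086 2.717
v -2.736 2.925 2.595
v -2.558 2.824 2.493
v -2.34 2.801 2.428
v -2.119 2.86 2.411
v -1.935 2.99 2.446
v -1.818 3.17 2.526
v -1.789 3.368 2.637
v -3.207 -1.777 -0.818
v -2.893 -2.201 -0.87
v -2.573 -1.403 -0.042
v -2.78 -1.936 -1.09
v -2.868 -1.596 -1.183
v -3.113 -1.342 -1.105
v -3.403 -1.291 -0.893
v -3.601 -1.468 -0.646
v -3.614 -1.789 -0.479
v -3.437 -2.106 -0.472
v -3.152 -2.268 -0.626
f 2 1 4
f 2 4 3
f 4 1 5
f 4 5 3
f 5 1 6
f 5 6 3
f 6 1 7
f 6 7 3
f 7 1 8
f 7 8 3
f 8 1 9
f 8 9 3
f 9 1 10
f 9 10 3
f 10 1 11
f 10 11 3
f 11 1 12
f 11 12 3
f 12 1 13
f 12 13 3
f 13 1 14
f 13 14 3
f 14 1 15
f 14 15 3
f 15 1 16
f 15 16 3
f 16 1 17
f 16 17 3
f 17 1 2
f 17 2 3
f 19 21 18
f 22 19 18
f 18 21 20
f 20 22 18
f 19 25 21
f 23 19 22
f 23 25 19
f 21 25 20
f 24 22 20
f 20 25 24
f 24 23 22
f 25 23 24
f 27 26 30
f 27 30 28
f 28 30 31
f 28 31 29
f 30 26 32
f 30 32 31
f 31 32 33
f 31 33 29
f 32 26 34
f 32 34 33
f 33 34 35
f 33 35 29
f 34 26 36
f 34 36 35
f 35 36 37
f 35 37 29
f 36 26 38
f 36 38 37
f 37 38 39
f 37 39 29
f 38 26 40
f 38 40 39
f 39 40 41
f 39 41 29
f 40 26 42
f 40 42 41
f 41 42 43
f 41 43 29
f 42 26 27
f 42 27 43
f 43 27 28
f 43 28 29
f 45 44 47
f 45 47 46
f 47 44 48
f 47 48 46
f 48 44 49
f 48 49 46
f 49 44 50
f 49 50 46
f 50 44 51
f 50 51 46
f 51 44 52
f 51 52 46
f 52 44 53
f 52 53 46
f 53 44 54
f 53 54 46
f 54 44 55
f 54 55 46
f 55 44 56
f 55 56 46
f 56 44 57
f 56 57 46
f 57 44 58
f 57 58 46
f 58 44 59
f 58 59 46
f 59 44 60
f 59 60 46
f 60 44 45
f 60 45 46
f 62 61 64
f 62 64 63
f 64 61 65
f 64 65 63
f 65 61 66
f 65 66 63
f 66 61 67
f 66 67 63
f 67 61 68
f 67 68 63
f 68 61 69
f 68 69 63
f 69 61 70
f 69 70 63
f 70 61 71
f 70 71 63
f 71 61 62
f 71 62 63



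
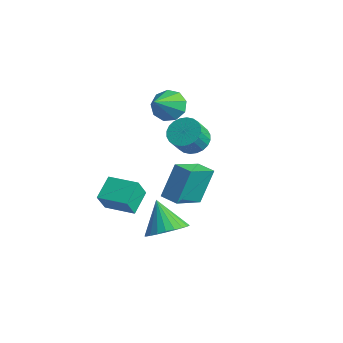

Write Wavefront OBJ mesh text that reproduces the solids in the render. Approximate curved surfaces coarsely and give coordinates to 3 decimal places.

v -2.506 4.215 -1.962
v -1.593 4.393 -1.966
v -1.441 3.642 -0.903
v -2.354 3.465 -0.898
v -1.716 4.663 -1.758
v -1.565 3.913 -0.695
v -1.96 4.865 -1.581
v -1.809 4.115 -0.518
v -2.287 4.968 -1.461
v -2.136 4.218 -0.398
v -2.647 4.957 -1.418
v -2.496 4.206 -0.355
v -2.986 4.832 -1.458
v -2.834 4.082 -0.395
v -3.251 4.614 -1.574
v -3.1 3.864 -0.511
v -3.403 4.335 -1.749
v -3.252 3.585 -0.686
v -3.419 4.038 -1.957
v -3.267 3.287 -0.894
v -3.295 3.767 -2.165
v -3.144 3.017 -1.102
v -3.051 3.565 -2.342
v -2.9 2.815 -1.279
v -2.724 3.462 -2.462
v -2.573 2.712 -1.399
v -2.364 3.474 -2.505
v -2.213 2.723 -1.442
v -2.026 3.598 -2.465
v -1.874 2.848 -1.402
v -1.76 3.816 -2.349
v -1.609 3.066 -1.286
v -1.608 4.095 -2.174
v -1.457 3.345 -1.111
v -2.809 2.88 1.089
v -2.053 2.712 0.539
v -2.171 1.42 2.411
v -1.912 3.171 0.977
v -2.191 3.493 1.468
v -2.759 3.529 1.781
v -3.35 3.26 1.771
v -3.689 2.814 1.442
v -3.616 2.399 0.948
v -3.166 2.208 0.52
v -2.548 2.332 0.358
v -0.612 2.047 -3.934
v -0.32 0.305 -2.912
v -0.757 3.054 -2.178
v -0.465 1.312 -1.156
v 0.385 2.208 -3.944
v 0.677 0.466 -2.922
v 0.24 3.215 -2.188
v 0.532 1.473 -1.166
v -2.384 -1.514 -4.114
v -2.276 -2.07 -3
v -2.93 -0.363 -3.487
v -2.822 -0.919 -2.373
v -0.858 -0.881 -3.947
v -0.75 -1.437 -2.833
v -1.404 0.27 -3.32
v -1.296 -0.286 -2.206
v 2.924 -1.994 -2.13
v 3.675 -1.398 -1.633
v 1.796 -1.706 -0.77
v 3.475 -1.105 -1.861
v 3.191 -0.947 -2.13
v 2.867 -0.949 -2.398
v 2.551 -1.11 -2.626
v 2.292 -1.406 -2.779
v 2.129 -1.791 -2.832
v 2.087 -2.206 -2.779
v 2.173 -2.59 -2.627
v 2.373 -2.883 -2.399
v 2.657 -3.04 -2.13
v 2.981 -3.038 -1.862
v 3.297 -2.877 -1.634
v 3.556 -2.582 -1.481
v 3.719 -2.197 -1.428
v 3.761 -1.781 -1.481
f 2 1 5
f 2 5 3
f 3 5 6
f 3 6 4
f 5 1 7
f 5 7 6
f 6 7 8
f 6 8 4
f 7 1 9
f 7 9 8
f 8 9 10
f 8 10 4
f 9 1 11
f 9 11 10
f 10 11 12
f 10 12 4
f 11 1 13
f 11 13 12
f 12 13 14
f 12 14 4
f 13 1 15
f 13 15 14
f 14 15 16
f 14 16 4
f 15 1 17
f 15 17 16
f 16 17 18
f 16 18 4
f 17 1 19
f 17 19 18
f 18 19 20
f 18 20 4
f 19 1 21
f 19 21 20
f 20 21 22
f 20 22 4
f 21 1 23
f 21 23 22
f 22 23 24
f 22 24 4
f 23 1 25
f 23 25 24
f 24 25 26
f 24 26 4
f 25 1 27
f 25 27 26
f 26 27 28
f 26 28 4
f 27 1 29
f 27 29 28
f 28 29 30
f 28 30 4
f 29 1 31
f 29 31 30
f 30 31 32
f 30 32 4
f 31 1 33
f 31 33 32
f 32 33 34
f 32 34 4
f 33 1 2
f 33 2 34
f 34 2 3
f 34 3 4
f 36 35 38
f 36 38 37
f 38 35 39
f 38 39 37
f 39 35 40
f 39 40 37
f 40 35 41
f 40 41 37
f 41 35 42
f 41 42 37
f 42 35 43
f 42 43 37
f 43 35 44
f 43 44 37
f 44 35 45
f 44 45 37
f 45 35 36
f 45 36 37
f 47 49 46
f 50 47 46
f 46 49 48
f 48 50 46
f 47 53 49
f 51 47 50
f 51 53 47
f 49 53 48
f 52 50 48
f 48 53 52
f 52 51 50
f 53 51 52
f 55 57 54
f 58 55 54
f 54 57 56
f 56 58 54
f 55 61 57
f 59 55 58
f 59 61 55
f 57 61 56
f 60 58 56
f 56 61 60
f 60 59 58
f 61 59 60
f 63 62 65
f 63 65 64
f 65 62 66
f 65 66 64
f 66 62 67
f 66 67 64
f 67 62 68
f 67 68 64
f 68 62 69
f 68 69 64
f 69 62 70
f 69 70 64
f 70 62 71
f 70 71 64
f 71 62 72
f 71 72 64
f 72 62 73
f 72 73 64
f 73 62 74
f 73 74 64
f 74 62 75
f 74 75 64
f 75 62 76
f 75 76 64
f 76 62 77
f 76 77 64
f 77 62 78
f 77 78 64
f 78 62 79
f 78 79 64
f 79 62 63
f 79 63 64



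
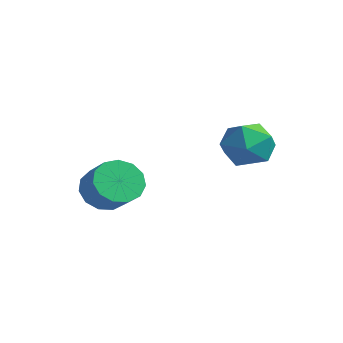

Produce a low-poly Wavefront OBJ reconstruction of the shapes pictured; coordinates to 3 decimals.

v 2.628 1.918 1.348
v 3.344 2.764 1.594
v 3.736 1.376 -0.014
v 4.452 2.222 0.232
v 4.332 1.354 0.953
v 3.647 1.688 1.795
v 3.433 2.452 -0.215
v 2.748 2.786 0.627
v 3.841 3.094 0.628
v 4.397 2.416 1.35
v 2.683 1.724 0.23
v 3.239 1.046 0.952
v -0.901 -0.904 -2.045
v -0.325 -0.957 -2.885
v 0.838 -1.149 -2.074
v 0.261 -1.096 -1.235
v -0.339 -0.403 -2.733
v 0.824 -0.595 -1.923
v -0.532 -0.008 -2.363
v 0.631 -0.2 -1.552
v -0.842 0.103 -1.892
v 0.321 -0.089 -1.081
v -1.171 -0.106 -1.47
v -0.008 -0.298 -0.659
v -1.414 -0.569 -1.23
v -0.252 -0.761 -0.419
v -1.495 -1.137 -1.249
v -0.332 -1.329 -0.439
v -1.387 -1.632 -1.521
v -0.224 -1.824 -0.711
v -1.125 -1.896 -1.96
v 0.038 -2.087 -1.149
v -0.792 -1.844 -2.425
v 0.371 -2.036 -1.615
v -0.493 -1.495 -2.77
v 0.669 -1.686 -1.96
f 1 12 6
f 1 6 2
f 1 2 8
f 1 8 11
f 1 11 12
f 2 6 10
f 6 12 5
f 12 11 3
f 11 8 7
f 8 2 9
f 4 10 5
f 4 5 3
f 4 3 7
f 4 7 9
f 4 9 10
f 5 10 6
f 3 5 12
f 7 3 11
f 9 7 8
f 10 9 2
f 14 13 17
f 14 17 15
f 15 17 18
f 15 18 16
f 17 13 19
f 17 19 18
f 18 19 20
f 18 20 16
f 19 13 21
f 19 21 20
f 20 21 22
f 20 22 16
f 21 13 23
f 21 23 22
f 22 23 24
f 22 24 16
f 23 13 25
f 23 25 24
f 24 25 26
f 24 26 16
f 25 13 27
f 25 27 26
f 26 27 28
f 26 28 16
f 27 13 29
f 27 29 28
f 28 29 30
f 28 30 16
f 29 13 31
f 29 31 30
f 30 31 32
f 30 32 16
f 31 13 33
f 31 33 32
f 32 33 34
f 32 34 16
f 33 13 35
f 33 35 34
f 34 35 36
f 34 36 16
f 35 13 14
f 35 14 36
f 36 14 15
f 36 15 16



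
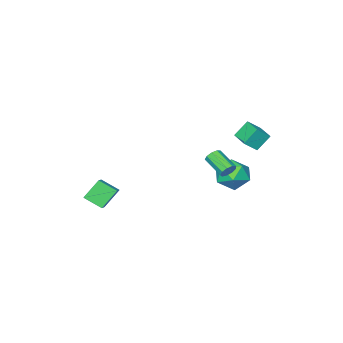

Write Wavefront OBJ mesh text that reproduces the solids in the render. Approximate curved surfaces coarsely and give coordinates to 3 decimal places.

v 1.918 -3.836 -4.902
v 2.483 -4.862 -4.273
v 0.918 -3.668 -3.73
v 1.483 -4.695 -3.101
v 2.597 -3.165 -4.419
v 3.162 -4.192 -3.79
v 1.597 -2.998 -3.247
v 2.162 -4.024 -2.618
v -3.748 3.455 2.889
v -2.991 3.193 3.567
v -3.317 4.776 2.919
v -2.56 4.514 3.597
v -2.98 3.226 1.943
v -2.223 2.964 2.621
v -2.549 4.547 1.973
v -1.792 4.285 2.651
v -3.39 3.058 -1.429
v -2.271 2.86 -1.123
v -3.709 1.18 -1.477
v -2.59 0.982 -1.171
v -3.337 1.458 -0.395
v -3.14 2.619 -0.366
v -2.84 1.421 -2.234
v -2.643 2.582 -2.205
v -1.931 1.848 -1.621
v -2.237 1.871 -0.484
v -3.743 2.169 -2.116
v -4.049 2.192 -0.979
v -1.919 2.844 -0.253
v -1.632 3.059 0.177
v -1.635 1.691 0.863
v -1.921 1.476 0.433
v -2.008 3.092 0.241
v -2.011 1.724 0.927
v -2.343 3.008 0.074
v -2.345 1.641 0.76
v -2.479 2.848 -0.246
v -2.481 1.48 0.44
v -2.353 2.686 -0.57
v -2.355 1.318 0.116
v -2.024 2.597 -0.745
v -2.026 1.23 -0.059
v -1.646 2.624 -0.69
v -1.648 1.257 -0.004
v -1.395 2.754 -0.43
v -1.398 1.386 0.256
v -1.39 2.926 -0.088
v -1.392 1.558 0.598
f 2 4 1
f 5 2 1
f 1 4 3
f 3 5 1
f 2 8 4
f 6 2 5
f 6 8 2
f 4 8 3
f 7 5 3
f 3 8 7
f 7 6 5
f 8 6 7
f 10 12 9
f 13 10 9
f 9 12 11
f 11 13 9
f 10 16 12
f 14 10 13
f 14 16 10
f 12 16 11
f 15 13 11
f 11 16 15
f 15 14 13
f 16 14 15
f 17 28 22
f 17 22 18
f 17 18 24
f 17 24 27
f 17 27 28
f 18 22 26
f 22 28 21
f 28 27 19
f 27 24 23
f 24 18 25
f 20 26 21
f 20 21 19
f 20 19 23
f 20 23 25
f 20 25 26
f 21 26 22
f 19 21 28
f 23 19 27
f 25 23 24
f 26 25 18
f 30 29 33
f 30 33 31
f 31 33 34
f 31 34 32
f 33 29 35
f 33 35 34
f 34 35 36
f 34 36 32
f 35 29 37
f 35 37 36
f 36 37 38
f 36 38 32
f 37 29 39
f 37 39 38
f 38 39 40
f 38 40 32
f 39 29 41
f 39 41 40
f 40 41 42
f 40 42 32
f 41 29 43
f 41 43 42
f 42 43 44
f 42 44 32
f 43 29 45
f 43 45 44
f 44 45 46
f 44 46 32
f 45 29 47
f 45 47 46
f 46 47 48
f 46 48 32
f 47 29 30
f 47 30 48
f 48 30 31
f 48 31 32



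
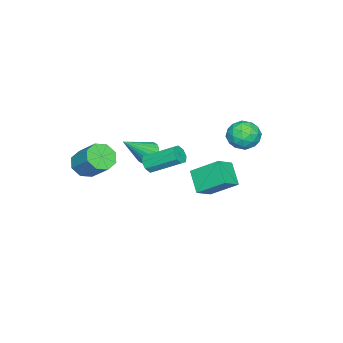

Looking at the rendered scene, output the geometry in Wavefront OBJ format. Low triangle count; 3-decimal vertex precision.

v -2.202 -2.667 -0.781
v -1.632 -2.56 -0.773
v -1.949 -0.965 0.21
v -2.518 -1.073 0.201
v -1.833 -2.382 -1.126
v -2.15 -0.787 -0.143
v -2.25 -2.371 -1.278
v -2.567 -0.776 -0.295
v -2.639 -2.534 -1.139
v -2.956 -0.939 -0.156
v -2.771 -2.775 -0.79
v -3.088 -1.18 0.193
v -2.57 -2.953 -0.437
v -2.887 -1.358 0.546
v -2.153 -2.964 -0.285
v -2.47 -1.369 0.698
v -1.764 -2.801 -0.424
v -2.081 -1.206 0.559
v -3.758 -3.53 -1.095
v -3.198 -3.309 -1.507
v -2.502 -4.27 0.215
v -3.25 -3.053 -1.313
v -3.403 -2.893 -1.076
v -3.627 -2.858 -0.842
v -3.876 -2.957 -0.659
v -4.102 -3.169 -0.562
v -4.26 -3.453 -0.57
v -4.318 -3.752 -0.683
v -4.266 -4.007 -0.877
v -4.113 -4.168 -1.114
v -3.89 -4.202 -1.348
v -3.641 -4.104 -1.531
v -3.415 -3.891 -1.628
v -3.257 -3.608 -1.62
v -3.273 -0.891 -1.406
v -3.466 0.567 -0.352
v -4.234 -0.589 -2
v -4.427 0.869 -0.946
v -2.473 -0.129 -2.314
v -2.666 1.329 -1.26
v -3.434 0.173 -2.908
v -3.627 1.631 -1.854
v -1.596 3.713 3.539
v -0.785 3.488 3.871
v -1.735 2.372 2.969
v -0.924 2.147 3.301
v -1.62 2.286 3.862
v -1.533 3.114 4.214
v -0.987 2.746 2.626
v -0.9 3.574 2.978
v -0.409 2.89 3.306
v -0.8 2.606 4.07
v -1.72 3.254 2.77
v -2.111 2.97 3.534
v -1.178 3.718 3.755
v -1.342 2.142 3.085
v -1.751 2.224 3.415
v -1.274 2.091 3.61
v -1.618 3.498 3.957
v -1.141 3.366 4.152
v -1.632 2.66 4.147
v -1.379 2.494 2.688
v -0.902 2.362 2.883
v -1.246 3.769 3.23
v -0.769 3.636 3.425
v -0.888 3.2 2.693
v -0.48 3.234 3.618
v -0.562 2.446 3.283
v -0.599 2.798 2.886
v -0.548 3.285 3.093
v -0.71 3.067 4.067
v -0.792 2.279 3.732
v -1.201 2.361 4.062
v -1.15 2.848 4.269
v -0.489 2.716 3.735
v -1.728 3.581 3.108
v -1.81 2.793 2.773
v -1.37 3.012 2.571
v -1.319 3.499 2.778
v -1.958 3.414 3.557
v -2.04 2.626 3.222
v -1.972 2.575 3.747
v -1.921 3.062 3.954
v -2.031 3.144 3.105
v 2.185 -3.724 1.441
v 2.929 -4.066 1.478
v 3.4 -2.919 2.597
v 2.655 -2.576 2.559
v 2.891 -3.621 1.038
v 3.362 -2.473 2.156
v 2.44 -3.236 0.833
v 2.911 -2.089 1.951
v 1.839 -3.137 0.984
v 2.31 -1.989 2.103
v 1.44 -3.381 1.403
v 1.911 -2.234 2.522
v 1.478 -3.827 1.844
v 1.949 -2.679 2.962
v 1.929 -4.211 2.049
v 2.4 -3.064 3.167
v 2.53 -4.311 1.897
v 3.001 -3.163 3.016
f 2 1 5
f 2 5 3
f 3 5 6
f 3 6 4
f 5 1 7
f 5 7 6
f 6 7 8
f 6 8 4
f 7 1 9
f 7 9 8
f 8 9 10
f 8 10 4
f 9 1 11
f 9 11 10
f 10 11 12
f 10 12 4
f 11 1 13
f 11 13 12
f 12 13 14
f 12 14 4
f 13 1 15
f 13 15 14
f 14 15 16
f 14 16 4
f 15 1 17
f 15 17 16
f 16 17 18
f 16 18 4
f 17 1 2
f 17 2 18
f 18 2 3
f 18 3 4
f 20 19 22
f 20 22 21
f 22 19 23
f 22 23 21
f 23 19 24
f 23 24 21
f 24 19 25
f 24 25 21
f 25 19 26
f 25 26 21
f 26 19 27
f 26 27 21
f 27 19 28
f 27 28 21
f 28 19 29
f 28 29 21
f 29 19 30
f 29 30 21
f 30 19 31
f 30 31 21
f 31 19 32
f 31 32 21
f 32 19 33
f 32 33 21
f 33 19 34
f 33 34 21
f 34 19 20
f 34 20 21
f 36 38 35
f 39 36 35
f 35 38 37
f 37 39 35
f 36 42 38
f 40 36 39
f 40 42 36
f 38 42 37
f 41 39 37
f 37 42 41
f 41 40 39
f 42 40 41
f 43 80 59
f 80 54 83
f 59 83 48
f 80 83 59
f 43 59 55
f 59 48 60
f 55 60 44
f 59 60 55
f 43 55 64
f 55 44 65
f 64 65 50
f 55 65 64
f 43 64 76
f 64 50 79
f 76 79 53
f 64 79 76
f 43 76 80
f 76 53 84
f 80 84 54
f 76 84 80
f 44 60 71
f 60 48 74
f 71 74 52
f 60 74 71
f 48 83 61
f 83 54 82
f 61 82 47
f 83 82 61
f 54 84 81
f 84 53 77
f 81 77 45
f 84 77 81
f 53 79 78
f 79 50 66
f 78 66 49
f 79 66 78
f 50 65 70
f 65 44 67
f 70 67 51
f 65 67 70
f 46 72 58
f 72 52 73
f 58 73 47
f 72 73 58
f 46 58 56
f 58 47 57
f 56 57 45
f 58 57 56
f 46 56 63
f 56 45 62
f 63 62 49
f 56 62 63
f 46 63 68
f 63 49 69
f 68 69 51
f 63 69 68
f 46 68 72
f 68 51 75
f 72 75 52
f 68 75 72
f 47 73 61
f 73 52 74
f 61 74 48
f 73 74 61
f 45 57 81
f 57 47 82
f 81 82 54
f 57 82 81
f 49 62 78
f 62 45 77
f 78 77 53
f 62 77 78
f 51 69 70
f 69 49 66
f 70 66 50
f 69 66 70
f 52 75 71
f 75 51 67
f 71 67 44
f 75 67 71
f 86 85 89
f 86 89 87
f 87 89 90
f 87 90 88
f 89 85 91
f 89 91 90
f 90 91 92
f 90 92 88
f 91 85 93
f 91 93 92
f 92 93 94
f 92 94 88
f 93 85 95
f 93 95 94
f 94 95 96
f 94 96 88
f 95 85 97
f 95 97 96
f 96 97 98
f 96 98 88
f 97 85 99
f 97 99 98
f 98 99 100
f 98 100 88
f 99 85 101
f 99 101 100
f 100 101 102
f 100 102 88
f 101 85 86
f 101 86 102
f 102 86 87
f 102 87 88



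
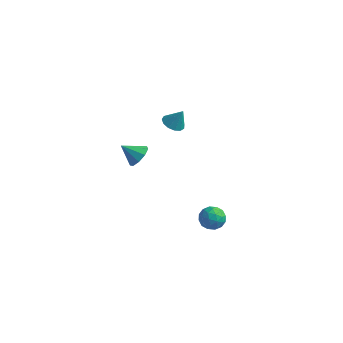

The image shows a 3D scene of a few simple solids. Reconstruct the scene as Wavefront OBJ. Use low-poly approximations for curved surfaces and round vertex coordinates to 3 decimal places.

v -1.327 1.376 -0.715
v -0.965 1.821 -0.976
v -0.873 1.564 0.235
v -1.261 1.984 -0.867
v -1.578 1.954 -0.71
v -1.815 1.741 -0.554
v -1.897 1.411 -0.45
v -1.798 1.071 -0.43
v -1.55 0.828 -0.501
v -1.23 0.758 -0.64
v -0.942 0.885 -0.802
v -0.775 1.168 -0.937
v -0.784 1.517 -1.002
v -2.979 0.765 -3.56
v -2.578 0.171 -3.424
v -3.801 0.375 -2.84
v -2.464 0.532 -3.098
v -2.591 1.002 -2.988
v -2.9 1.361 -3.146
v -3.246 1.442 -3.497
v -3.467 1.206 -3.877
v -3.459 0.764 -4.109
v -3.227 0.322 -4.084
v -2.879 0.088 -3.813
v 3.341 -2.333 -2.776
v 4.032 -2.39 -2.764
v 3.248 -3.45 -2.716
v 3.939 -3.507 -2.704
v 3.604 -3.235 -2.161
v 3.662 -2.544 -2.198
v 3.618 -3.296 -3.282
v 3.676 -2.605 -3.319
v 4.204 -2.985 -3.077
v 4.195 -2.947 -2.384
v 3.085 -2.893 -3.096
v 3.076 -2.855 -2.403
v 3.695 -2.263 -2.775
v 3.585 -3.577 -2.705
v 3.388 -3.417 -2.386
v 3.795 -3.45 -2.379
v 3.477 -2.354 -2.442
v 3.883 -2.387 -2.435
v 3.632 -2.884 -2.081
v 3.397 -3.453 -3.045
v 3.803 -3.486 -3.038
v 3.485 -2.39 -3.101
v 3.892 -2.423 -3.094
v 3.648 -2.956 -3.399
v 4.202 -2.646 -2.952
v 4.147 -3.303 -2.917
v 3.959 -3.179 -3.257
v 3.992 -2.773 -3.278
v 4.197 -2.624 -2.545
v 4.142 -3.281 -2.51
v 3.945 -3.121 -2.19
v 3.979 -2.715 -2.212
v 4.298 -2.974 -2.729
v 3.138 -2.559 -2.97
v 3.083 -3.216 -2.935
v 3.301 -3.125 -3.268
v 3.335 -2.719 -3.29
v 3.133 -2.537 -2.563
v 3.078 -3.194 -2.528
v 3.288 -3.067 -2.202
v 3.321 -2.661 -2.223
v 2.982 -2.866 -2.751
f 2 1 4
f 2 4 3
f 4 1 5
f 4 5 3
f 5 1 6
f 5 6 3
f 6 1 7
f 6 7 3
f 7 1 8
f 7 8 3
f 8 1 9
f 8 9 3
f 9 1 10
f 9 10 3
f 10 1 11
f 10 11 3
f 11 1 12
f 11 12 3
f 12 1 13
f 12 13 3
f 13 1 2
f 13 2 3
f 15 14 17
f 15 17 16
f 17 14 18
f 17 18 16
f 18 14 19
f 18 19 16
f 19 14 20
f 19 20 16
f 20 14 21
f 20 21 16
f 21 14 22
f 21 22 16
f 22 14 23
f 22 23 16
f 23 14 24
f 23 24 16
f 24 14 15
f 24 15 16
f 25 62 41
f 62 36 65
f 41 65 30
f 62 65 41
f 25 41 37
f 41 30 42
f 37 42 26
f 41 42 37
f 25 37 46
f 37 26 47
f 46 47 32
f 37 47 46
f 25 46 58
f 46 32 61
f 58 61 35
f 46 61 58
f 25 58 62
f 58 35 66
f 62 66 36
f 58 66 62
f 26 42 53
f 42 30 56
f 53 56 34
f 42 56 53
f 30 65 43
f 65 36 64
f 43 64 29
f 65 64 43
f 36 66 63
f 66 35 59
f 63 59 27
f 66 59 63
f 35 61 60
f 61 32 48
f 60 48 31
f 61 48 60
f 32 47 52
f 47 26 49
f 52 49 33
f 47 49 52
f 28 54 40
f 54 34 55
f 40 55 29
f 54 55 40
f 28 40 38
f 40 29 39
f 38 39 27
f 40 39 38
f 28 38 45
f 38 27 44
f 45 44 31
f 38 44 45
f 28 45 50
f 45 31 51
f 50 51 33
f 45 51 50
f 28 50 54
f 50 33 57
f 54 57 34
f 50 57 54
f 29 55 43
f 55 34 56
f 43 56 30
f 55 56 43
f 27 39 63
f 39 29 64
f 63 64 36
f 39 64 63
f 31 44 60
f 44 27 59
f 60 59 35
f 44 59 60
f 33 51 52
f 51 31 48
f 52 48 32
f 51 48 52
f 34 57 53
f 57 33 49
f 53 49 26
f 57 49 53



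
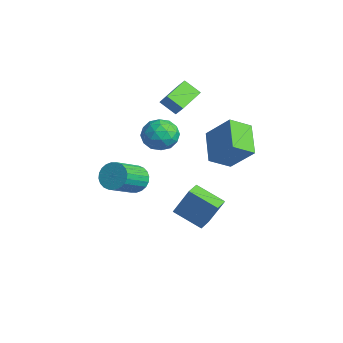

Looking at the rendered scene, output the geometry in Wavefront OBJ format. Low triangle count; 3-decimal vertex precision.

v -2.536 -0.472 -3.1
v -2.204 -0.867 -3.898
v -1.391 -2.524 -2.737
v -1.724 -2.128 -1.94
v -1.917 -0.655 -3.797
v -1.104 -2.312 -2.636
v -1.724 -0.416 -3.59
v -0.911 -2.073 -2.429
v -1.655 -0.185 -3.308
v -0.842 -1.842 -2.148
v -1.72 0.003 -2.995
v -0.907 -1.654 -1.835
v -1.909 0.118 -2.698
v -1.096 -1.539 -1.538
v -2.194 0.143 -2.462
v -1.381 -1.514 -1.302
v -2.531 0.075 -2.323
v -1.718 -1.582 -1.163
v -2.869 -0.076 -2.303
v -2.056 -1.733 -1.142
v -3.156 -0.288 -2.404
v -2.343 -1.945 -1.243
v -3.349 -0.527 -2.611
v -2.536 -2.184 -1.45
v -3.418 -0.758 -2.892
v -2.605 -2.415 -1.732
v -3.353 -0.946 -3.205
v -2.54 -2.603 -2.045
v -3.164 -1.061 -3.502
v -2.351 -2.718 -2.342
v -2.879 -1.086 -3.738
v -2.066 -2.743 -2.578
v -2.542 -1.018 -3.877
v -1.729 -2.675 -2.717
v 0.479 0.453 -4.233
v 1.042 1.145 -2.454
v -0.204 1.232 -4.32
v 0.359 1.924 -2.541
v 1.821 1.536 -5.079
v 2.384 2.228 -3.3
v 1.138 2.315 -5.166
v 1.701 3.007 -3.387
v 0.465 -0.936 2.526
v 0.801 -0.487 3.465
v 2.139 -0.993 1.955
v 2.475 -0.544 2.894
v 2.08 -1.564 2.885
v 1.046 -1.529 3.238
v 1.894 0.049 2.182
v 0.86 0.084 2.535
v 1.684 0.121 3.252
v 1.799 -0.876 3.687
v 1.141 -0.604 1.733
v 1.256 -1.601 2.168
v 0.486 -0.707 3.046
v 2.454 -0.773 2.374
v 2.222 -1.373 2.369
v 2.419 -1.109 2.921
v 0.63 -1.319 2.912
v 0.827 -1.055 3.464
v 1.579 -1.688 3.124
v 2.113 -0.425 1.956
v 2.31 -0.161 2.508
v 0.521 -0.371 2.499
v 0.718 -0.107 3.051
v 1.361 0.208 2.296
v 1.203 -0.085 3.473
v 2.187 -0.119 3.137
v 1.845 0.23 2.718
v 1.237 0.25 2.926
v 1.27 -0.671 3.728
v 2.254 -0.705 3.393
v 2.022 -1.304 3.387
v 1.414 -1.283 3.595
v 1.789 -0.314 3.603
v 0.686 -0.775 2.027
v 1.67 -0.809 1.692
v 1.526 -0.197 1.825
v 0.918 -0.176 2.033
v 0.753 -1.361 2.283
v 1.737 -1.395 1.947
v 1.703 -1.73 2.494
v 1.095 -1.71 2.702
v 1.151 -1.166 1.817
v 1.624 3.149 1.449
v 1.56 1.884 2.195
v 2.793 3.966 2.935
v 2.73 2.701 3.681
v 3.35 2.479 0.459
v 3.287 1.214 1.205
v 4.52 3.296 1.945
v 4.456 2.031 2.691
v -1.563 1.576 2.135
v -2.273 0.934 2.876
v -2.648 3.161 2.468
v -3.358 2.52 3.209
v -1.062 1.78 2.791
v -1.772 1.139 3.532
v -2.147 3.366 3.124
v -2.857 2.724 3.865
f 2 1 5
f 2 5 3
f 3 5 6
f 3 6 4
f 5 1 7
f 5 7 6
f 6 7 8
f 6 8 4
f 7 1 9
f 7 9 8
f 8 9 10
f 8 10 4
f 9 1 11
f 9 11 10
f 10 11 12
f 10 12 4
f 11 1 13
f 11 13 12
f 12 13 14
f 12 14 4
f 13 1 15
f 13 15 14
f 14 15 16
f 14 16 4
f 15 1 17
f 15 17 16
f 16 17 18
f 16 18 4
f 17 1 19
f 17 19 18
f 18 19 20
f 18 20 4
f 19 1 21
f 19 21 20
f 20 21 22
f 20 22 4
f 21 1 23
f 21 23 22
f 22 23 24
f 22 24 4
f 23 1 25
f 23 25 24
f 24 25 26
f 24 26 4
f 25 1 27
f 25 27 26
f 26 27 28
f 26 28 4
f 27 1 29
f 27 29 28
f 28 29 30
f 28 30 4
f 29 1 31
f 29 31 30
f 30 31 32
f 30 32 4
f 31 1 33
f 31 33 32
f 32 33 34
f 32 34 4
f 33 1 2
f 33 2 34
f 34 2 3
f 34 3 4
f 36 38 35
f 39 36 35
f 35 38 37
f 37 39 35
f 36 42 38
f 40 36 39
f 40 42 36
f 38 42 37
f 41 39 37
f 37 42 41
f 41 40 39
f 42 40 41
f 43 80 59
f 80 54 83
f 59 83 48
f 80 83 59
f 43 59 55
f 59 48 60
f 55 60 44
f 59 60 55
f 43 55 64
f 55 44 65
f 64 65 50
f 55 65 64
f 43 64 76
f 64 50 79
f 76 79 53
f 64 79 76
f 43 76 80
f 76 53 84
f 80 84 54
f 76 84 80
f 44 60 71
f 60 48 74
f 71 74 52
f 60 74 71
f 48 83 61
f 83 54 82
f 61 82 47
f 83 82 61
f 54 84 81
f 84 53 77
f 81 77 45
f 84 77 81
f 53 79 78
f 79 50 66
f 78 66 49
f 79 66 78
f 50 65 70
f 65 44 67
f 70 67 51
f 65 67 70
f 46 72 58
f 72 52 73
f 58 73 47
f 72 73 58
f 46 58 56
f 58 47 57
f 56 57 45
f 58 57 56
f 46 56 63
f 56 45 62
f 63 62 49
f 56 62 63
f 46 63 68
f 63 49 69
f 68 69 51
f 63 69 68
f 46 68 72
f 68 51 75
f 72 75 52
f 68 75 72
f 47 73 61
f 73 52 74
f 61 74 48
f 73 74 61
f 45 57 81
f 57 47 82
f 81 82 54
f 57 82 81
f 49 62 78
f 62 45 77
f 78 77 53
f 62 77 78
f 51 69 70
f 69 49 66
f 70 66 50
f 69 66 70
f 52 75 71
f 75 51 67
f 71 67 44
f 75 67 71
f 86 88 85
f 89 86 85
f 85 88 87
f 87 89 85
f 86 92 88
f 90 86 89
f 90 92 86
f 88 92 87
f 91 89 87
f 87 92 91
f 91 90 89
f 92 90 91
f 94 96 93
f 97 94 93
f 93 96 95
f 95 97 93
f 94 100 96
f 98 94 97
f 98 100 94
f 96 100 95
f 99 97 95
f 95 100 99
f 99 98 97
f 100 98 99



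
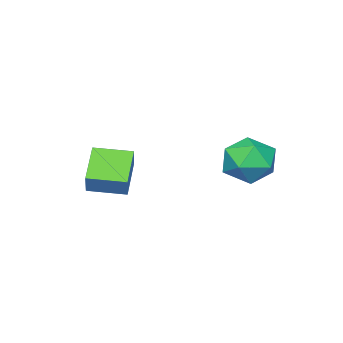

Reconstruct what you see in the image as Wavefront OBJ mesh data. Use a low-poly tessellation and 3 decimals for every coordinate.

v -0.742 -0.304 -3.41
v -1.727 -0.946 -2.528
v -0.283 0.139 -2.576
v -1.268 -0.503 -1.694
v 0.068 -1.377 -3.286
v -0.917 -2.019 -2.404
v 0.527 -0.934 -2.452
v -0.458 -1.576 -1.57
v -4.192 2.895 -2.585
v -3.194 2.79 -2.817
v -3.966 1.99 -1.203
v -2.968 1.885 -1.435
v -3.338 2.805 -1.156
v -3.477 3.365 -2.01
v -3.683 1.415 -2.01
v -3.822 1.975 -2.864
v -2.879 1.875 -2.462
v -2.666 2.734 -1.934
v -4.494 2.046 -2.086
v -4.281 2.905 -1.558
f 2 4 1
f 5 2 1
f 1 4 3
f 3 5 1
f 2 8 4
f 6 2 5
f 6 8 2
f 4 8 3
f 7 5 3
f 3 8 7
f 7 6 5
f 8 6 7
f 9 20 14
f 9 14 10
f 9 10 16
f 9 16 19
f 9 19 20
f 10 14 18
f 14 20 13
f 20 19 11
f 19 16 15
f 16 10 17
f 12 18 13
f 12 13 11
f 12 11 15
f 12 15 17
f 12 17 18
f 13 18 14
f 11 13 20
f 15 11 19
f 17 15 16
f 18 17 10



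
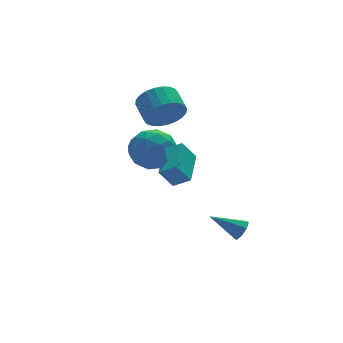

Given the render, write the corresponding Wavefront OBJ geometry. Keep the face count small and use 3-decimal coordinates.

v -0.454 -2.736 -2.098
v -0.144 -2.841 -1.559
v -1.766 -2.004 -1.202
v -0.038 -2.412 -1.753
v -0.175 -2.174 -2.149
v -0.475 -2.265 -2.515
v -0.763 -2.632 -2.637
v -0.87 -3.06 -2.442
v -0.733 -3.299 -2.046
v -0.432 -3.208 -1.681
v -1.949 2.462 3.437
v -1.451 2.044 4.312
v -1.373 3.241 4.838
v -1.871 3.658 3.963
v -1.119 2.132 4.061
v -1.04 3.329 4.588
v -0.913 2.271 3.716
v -0.835 3.467 4.243
v -0.865 2.438 3.328
v -0.786 3.635 3.855
v -0.982 2.609 2.957
v -0.903 3.806 3.483
v -1.246 2.758 2.658
v -1.167 3.955 3.185
v -1.617 2.861 2.479
v -1.539 4.058 3.005
v -2.039 2.904 2.445
v -1.96 4.101 2.971
v -2.447 2.879 2.562
v -2.369 4.076 3.088
v -2.78 2.791 2.812
v -2.701 3.988 3.339
v -2.985 2.653 3.157
v -2.907 3.849 3.684
v -3.034 2.485 3.545
v -2.955 3.682 4.072
v -2.917 2.314 3.917
v -2.838 3.511 4.443
v -2.653 2.165 4.215
v -2.574 3.362 4.742
v -2.281 2.062 4.395
v -2.203 3.259 4.921
v -1.86 2.019 4.429
v -1.781 3.216 4.955
v -4.197 -3.231 2.183
v -4.838 -3.076 3.125
v -3.164 -1.624 2.623
v -3.805 -1.469 3.565
v -3.575 -3.771 2.695
v -4.216 -3.616 3.637
v -2.542 -2.164 3.135
v -3.183 -2.009 4.077
v -4.814 0.372 3.043
v -4.282 0.707 1.974
v -3.178 -0.687 3.526
v -2.646 -0.352 2.457
v -2.834 0.492 3.347
v -3.845 1.146 3.048
v -3.615 -1.126 2.452
v -4.626 -0.472 2.153
v -3.541 -0.219 1.608
v -3.057 0.781 2.162
v -4.403 -0.761 3.338
v -3.919 0.239 3.892
v -4.692 0.632 2.466
v -2.768 -0.612 3.034
v -2.879 -0.116 3.558
v -2.566 0.08 2.929
v -4.435 0.89 3.098
v -4.122 1.087 2.469
v -3.27 0.961 3.277
v -3.338 -1.067 3.031
v -3.025 -0.87 2.402
v -4.894 -0.06 2.571
v -4.581 0.136 1.942
v -4.19 -0.941 2.223
v -3.943 0.285 1.622
v -2.981 -0.337 1.907
v -3.551 -0.792 1.903
v -4.146 -0.408 1.728
v -3.659 0.872 1.948
v -2.697 0.25 2.232
v -2.808 0.746 2.755
v -3.402 1.131 2.58
v -3.223 0.328 1.733
v -4.763 -0.23 3.268
v -3.801 -0.852 3.552
v -4.058 -1.111 2.92
v -4.652 -0.726 2.745
v -4.479 0.357 3.593
v -3.517 -0.265 3.878
v -3.314 0.428 3.772
v -3.909 0.812 3.597
v -4.237 -0.308 3.767
f 2 1 4
f 2 4 3
f 4 1 5
f 4 5 3
f 5 1 6
f 5 6 3
f 6 1 7
f 6 7 3
f 7 1 8
f 7 8 3
f 8 1 9
f 8 9 3
f 9 1 10
f 9 10 3
f 10 1 2
f 10 2 3
f 12 11 15
f 12 15 13
f 13 15 16
f 13 16 14
f 15 11 17
f 15 17 16
f 16 17 18
f 16 18 14
f 17 11 19
f 17 19 18
f 18 19 20
f 18 20 14
f 19 11 21
f 19 21 20
f 20 21 22
f 20 22 14
f 21 11 23
f 21 23 22
f 22 23 24
f 22 24 14
f 23 11 25
f 23 25 24
f 24 25 26
f 24 26 14
f 25 11 27
f 25 27 26
f 26 27 28
f 26 28 14
f 27 11 29
f 27 29 28
f 28 29 30
f 28 30 14
f 29 11 31
f 29 31 30
f 30 31 32
f 30 32 14
f 31 11 33
f 31 33 32
f 32 33 34
f 32 34 14
f 33 11 35
f 33 35 34
f 34 35 36
f 34 36 14
f 35 11 37
f 35 37 36
f 36 37 38
f 36 38 14
f 37 11 39
f 37 39 38
f 38 39 40
f 38 40 14
f 39 11 41
f 39 41 40
f 40 41 42
f 40 42 14
f 41 11 43
f 41 43 42
f 42 43 44
f 42 44 14
f 43 11 12
f 43 12 44
f 44 12 13
f 44 13 14
f 46 48 45
f 49 46 45
f 45 48 47
f 47 49 45
f 46 52 48
f 50 46 49
f 50 52 46
f 48 52 47
f 51 49 47
f 47 52 51
f 51 50 49
f 52 50 51
f 53 90 69
f 90 64 93
f 69 93 58
f 90 93 69
f 53 69 65
f 69 58 70
f 65 70 54
f 69 70 65
f 53 65 74
f 65 54 75
f 74 75 60
f 65 75 74
f 53 74 86
f 74 60 89
f 86 89 63
f 74 89 86
f 53 86 90
f 86 63 94
f 90 94 64
f 86 94 90
f 54 70 81
f 70 58 84
f 81 84 62
f 70 84 81
f 58 93 71
f 93 64 92
f 71 92 57
f 93 92 71
f 64 94 91
f 94 63 87
f 91 87 55
f 94 87 91
f 63 89 88
f 89 60 76
f 88 76 59
f 89 76 88
f 60 75 80
f 75 54 77
f 80 77 61
f 75 77 80
f 56 82 68
f 82 62 83
f 68 83 57
f 82 83 68
f 56 68 66
f 68 57 67
f 66 67 55
f 68 67 66
f 56 66 73
f 66 55 72
f 73 72 59
f 66 72 73
f 56 73 78
f 73 59 79
f 78 79 61
f 73 79 78
f 56 78 82
f 78 61 85
f 82 85 62
f 78 85 82
f 57 83 71
f 83 62 84
f 71 84 58
f 83 84 71
f 55 67 91
f 67 57 92
f 91 92 64
f 67 92 91
f 59 72 88
f 72 55 87
f 88 87 63
f 72 87 88
f 61 79 80
f 79 59 76
f 80 76 60
f 79 76 80
f 62 85 81
f 85 61 77
f 81 77 54
f 85 77 81

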